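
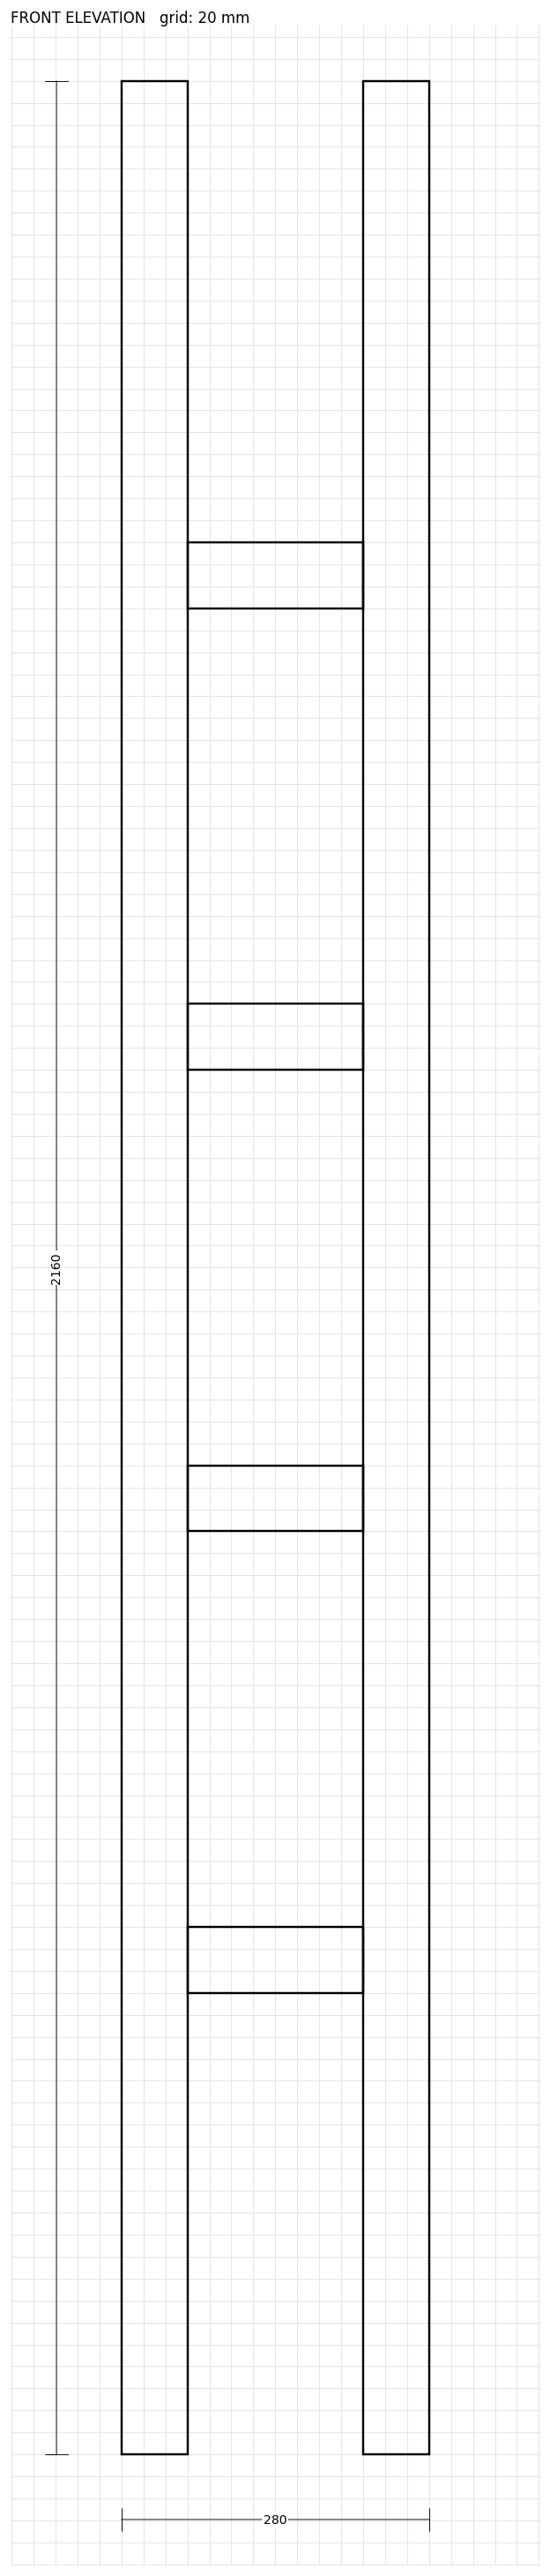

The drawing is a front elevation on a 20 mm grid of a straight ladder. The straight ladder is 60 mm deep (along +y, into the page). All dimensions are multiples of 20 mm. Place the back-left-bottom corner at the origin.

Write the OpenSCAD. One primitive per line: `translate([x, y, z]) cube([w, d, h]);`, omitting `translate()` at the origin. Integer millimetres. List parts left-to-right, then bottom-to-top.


cube([60, 60, 2160]);
translate([60, 0, 420]) cube([160, 60, 60]);
translate([60, 0, 840]) cube([160, 60, 60]);
translate([60, 0, 1260]) cube([160, 60, 60]);
translate([60, 0, 1680]) cube([160, 60, 60]);
translate([220, 0, 0]) cube([60, 60, 2160]);


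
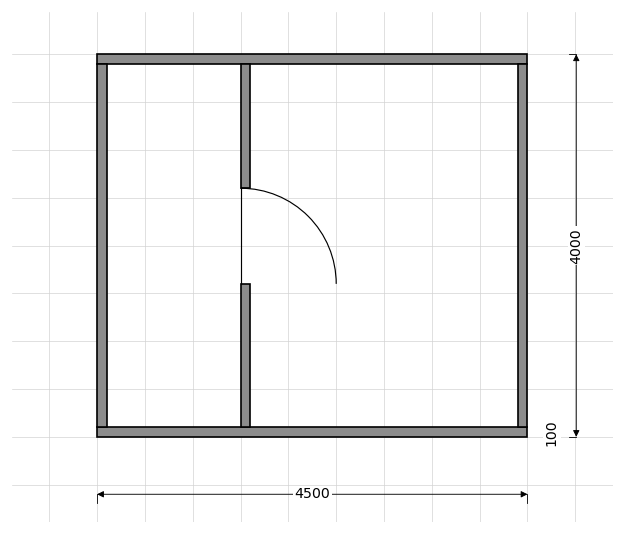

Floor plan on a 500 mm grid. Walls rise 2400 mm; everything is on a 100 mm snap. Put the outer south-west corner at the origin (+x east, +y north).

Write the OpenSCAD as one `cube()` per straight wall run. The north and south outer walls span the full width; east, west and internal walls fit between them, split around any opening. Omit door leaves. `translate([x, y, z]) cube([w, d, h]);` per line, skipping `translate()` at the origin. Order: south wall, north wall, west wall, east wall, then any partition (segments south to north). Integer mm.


cube([4500, 100, 2400]);
translate([0, 3900, 0]) cube([4500, 100, 2400]);
translate([0, 100, 0]) cube([100, 3800, 2400]);
translate([4400, 100, 0]) cube([100, 3800, 2400]);
translate([1500, 100, 0]) cube([100, 1500, 2400]);
translate([1500, 2600, 0]) cube([100, 1300, 2400]);


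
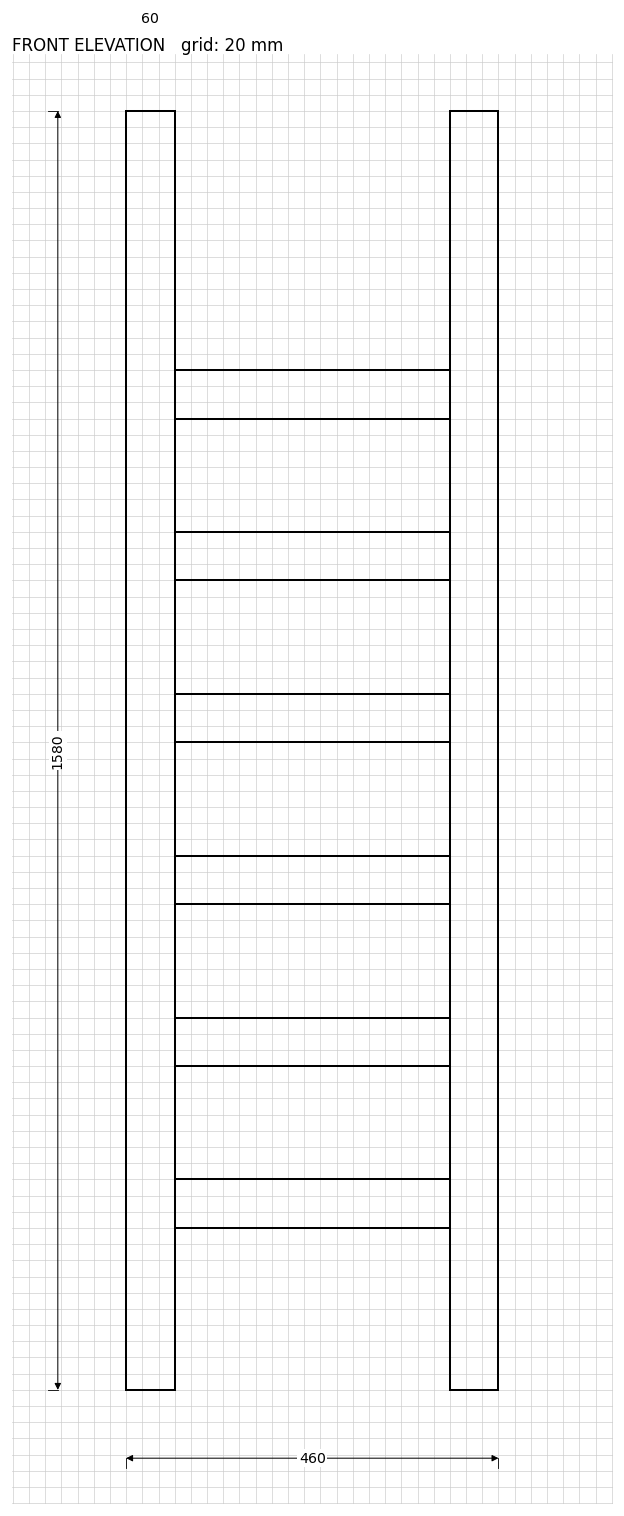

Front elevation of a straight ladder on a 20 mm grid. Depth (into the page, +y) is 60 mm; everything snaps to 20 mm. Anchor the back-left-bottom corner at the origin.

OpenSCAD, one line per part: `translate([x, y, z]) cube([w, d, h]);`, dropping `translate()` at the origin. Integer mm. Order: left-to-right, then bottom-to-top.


cube([60, 60, 1580]);
translate([60, 0, 200]) cube([340, 60, 60]);
translate([60, 0, 400]) cube([340, 60, 60]);
translate([60, 0, 600]) cube([340, 60, 60]);
translate([60, 0, 800]) cube([340, 60, 60]);
translate([60, 0, 1000]) cube([340, 60, 60]);
translate([60, 0, 1200]) cube([340, 60, 60]);
translate([400, 0, 0]) cube([60, 60, 1580]);


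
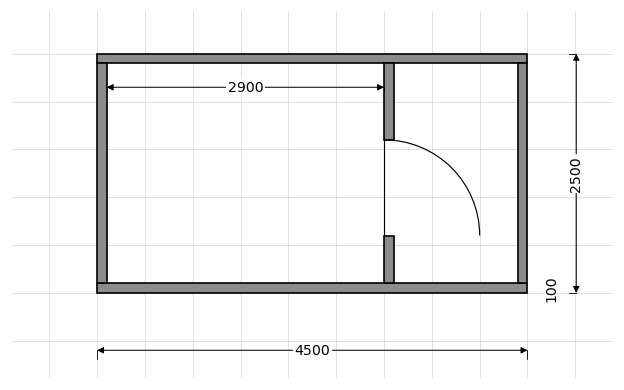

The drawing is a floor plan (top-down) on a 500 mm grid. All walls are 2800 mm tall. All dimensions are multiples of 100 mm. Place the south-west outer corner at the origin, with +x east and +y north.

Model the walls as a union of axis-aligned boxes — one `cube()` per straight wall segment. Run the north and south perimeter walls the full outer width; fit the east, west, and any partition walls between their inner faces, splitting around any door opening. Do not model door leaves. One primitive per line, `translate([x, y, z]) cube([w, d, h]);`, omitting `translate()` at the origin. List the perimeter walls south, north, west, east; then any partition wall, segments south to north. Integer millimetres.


cube([4500, 100, 2800]);
translate([0, 2400, 0]) cube([4500, 100, 2800]);
translate([0, 100, 0]) cube([100, 2300, 2800]);
translate([4400, 100, 0]) cube([100, 2300, 2800]);
translate([3000, 100, 0]) cube([100, 500, 2800]);
translate([3000, 1600, 0]) cube([100, 800, 2800]);


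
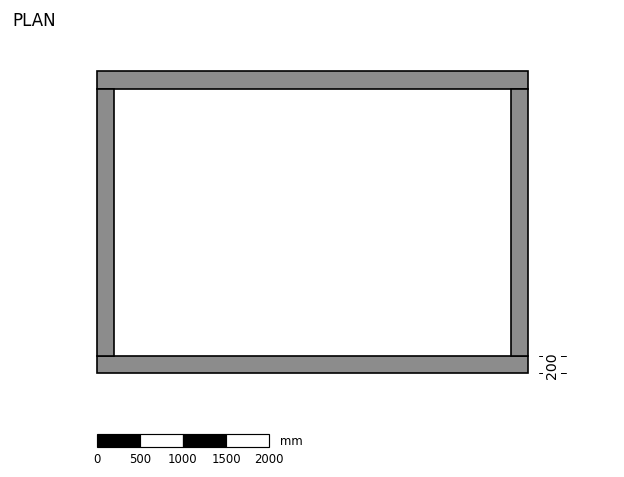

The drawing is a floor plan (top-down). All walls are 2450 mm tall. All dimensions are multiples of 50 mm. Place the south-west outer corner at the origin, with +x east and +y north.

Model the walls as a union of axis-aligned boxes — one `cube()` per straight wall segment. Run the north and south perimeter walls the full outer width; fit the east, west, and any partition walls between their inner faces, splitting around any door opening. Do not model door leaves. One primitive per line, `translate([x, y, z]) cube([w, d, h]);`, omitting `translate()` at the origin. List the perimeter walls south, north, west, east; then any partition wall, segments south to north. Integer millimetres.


cube([5000, 200, 2450]);
translate([0, 3300, 0]) cube([5000, 200, 2450]);
translate([0, 200, 0]) cube([200, 3100, 2450]);
translate([4800, 200, 0]) cube([200, 3100, 2450]);


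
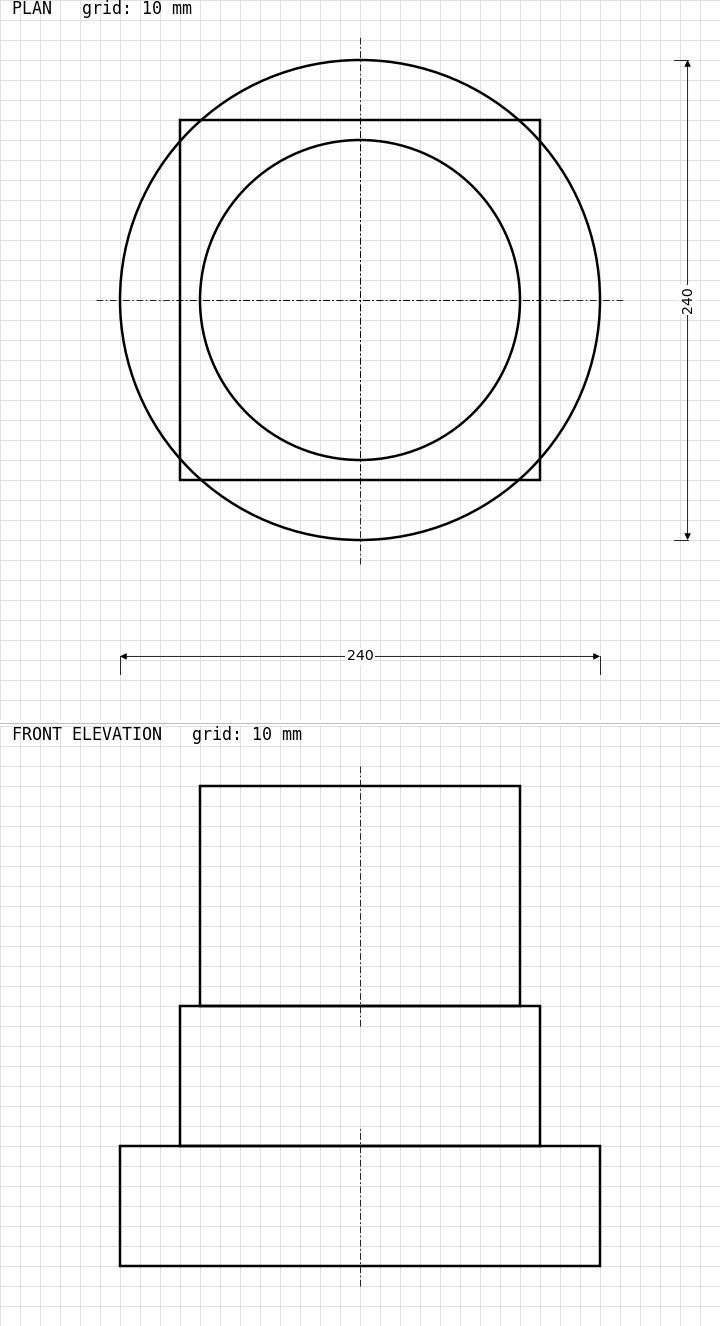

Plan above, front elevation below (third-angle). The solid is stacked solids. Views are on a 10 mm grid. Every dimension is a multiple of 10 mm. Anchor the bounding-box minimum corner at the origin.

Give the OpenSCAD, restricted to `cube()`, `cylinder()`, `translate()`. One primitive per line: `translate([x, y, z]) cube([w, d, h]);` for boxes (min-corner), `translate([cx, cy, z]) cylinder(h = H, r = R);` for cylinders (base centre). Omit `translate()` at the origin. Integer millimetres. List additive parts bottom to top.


translate([120, 120, 0]) cylinder(h = 60, r = 120);
translate([30, 30, 60]) cube([180, 180, 70]);
translate([120, 120, 130]) cylinder(h = 110, r = 80);


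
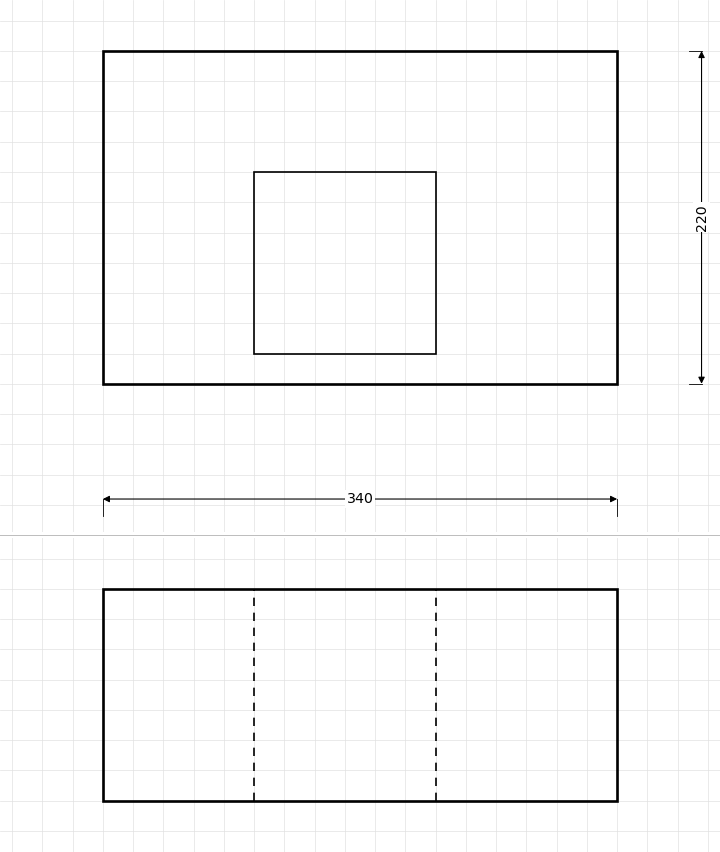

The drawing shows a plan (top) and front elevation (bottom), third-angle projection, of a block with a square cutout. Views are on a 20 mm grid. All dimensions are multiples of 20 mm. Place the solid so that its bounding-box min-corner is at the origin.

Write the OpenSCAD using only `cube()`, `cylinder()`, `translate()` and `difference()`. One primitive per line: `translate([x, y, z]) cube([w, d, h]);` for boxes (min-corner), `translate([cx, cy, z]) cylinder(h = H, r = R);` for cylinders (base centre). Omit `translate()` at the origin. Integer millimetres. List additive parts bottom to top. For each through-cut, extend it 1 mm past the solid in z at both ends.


difference() {
  cube([340, 220, 140]);
  translate([100, 20, -1]) cube([120, 120, 142]);
}


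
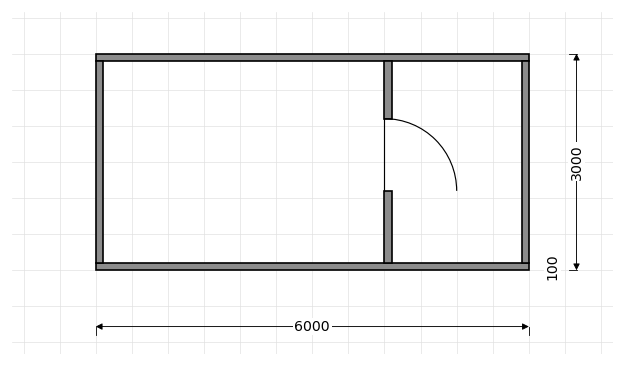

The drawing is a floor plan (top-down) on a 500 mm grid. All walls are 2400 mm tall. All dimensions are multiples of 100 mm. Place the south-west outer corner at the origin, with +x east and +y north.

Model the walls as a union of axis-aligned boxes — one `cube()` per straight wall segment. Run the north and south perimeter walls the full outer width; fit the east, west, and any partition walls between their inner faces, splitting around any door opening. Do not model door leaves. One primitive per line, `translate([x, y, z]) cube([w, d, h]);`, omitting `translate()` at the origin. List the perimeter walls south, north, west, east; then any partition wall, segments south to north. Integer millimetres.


cube([6000, 100, 2400]);
translate([0, 2900, 0]) cube([6000, 100, 2400]);
translate([0, 100, 0]) cube([100, 2800, 2400]);
translate([5900, 100, 0]) cube([100, 2800, 2400]);
translate([4000, 100, 0]) cube([100, 1000, 2400]);
translate([4000, 2100, 0]) cube([100, 800, 2400]);


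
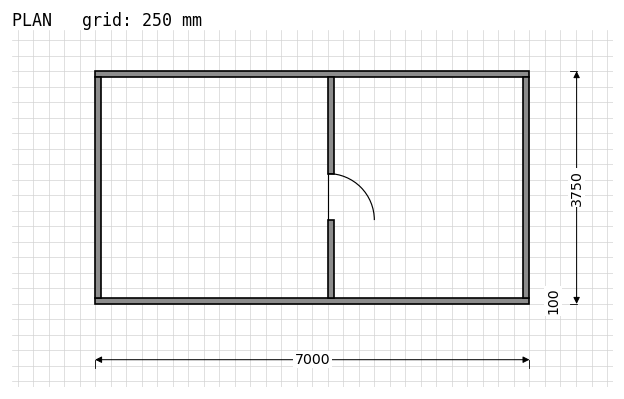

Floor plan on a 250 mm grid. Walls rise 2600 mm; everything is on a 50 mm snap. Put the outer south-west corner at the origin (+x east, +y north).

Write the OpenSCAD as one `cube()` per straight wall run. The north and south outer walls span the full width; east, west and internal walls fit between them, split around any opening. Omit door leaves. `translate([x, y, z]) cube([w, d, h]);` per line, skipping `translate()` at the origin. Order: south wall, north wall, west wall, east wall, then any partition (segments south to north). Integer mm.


cube([7000, 100, 2600]);
translate([0, 3650, 0]) cube([7000, 100, 2600]);
translate([0, 100, 0]) cube([100, 3550, 2600]);
translate([6900, 100, 0]) cube([100, 3550, 2600]);
translate([3750, 100, 0]) cube([100, 1250, 2600]);
translate([3750, 2100, 0]) cube([100, 1550, 2600]);


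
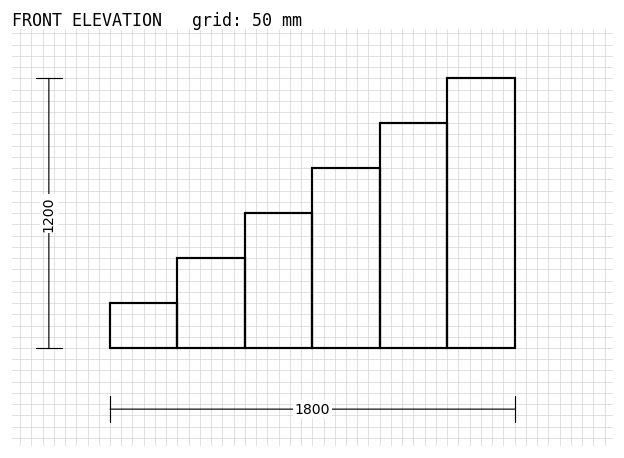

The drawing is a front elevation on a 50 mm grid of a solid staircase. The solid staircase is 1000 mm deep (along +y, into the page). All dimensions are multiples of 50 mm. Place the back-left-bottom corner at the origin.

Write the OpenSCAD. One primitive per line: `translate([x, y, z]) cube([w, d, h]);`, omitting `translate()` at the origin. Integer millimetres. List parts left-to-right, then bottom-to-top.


cube([300, 1000, 200]);
translate([300, 0, 0]) cube([300, 1000, 400]);
translate([600, 0, 0]) cube([300, 1000, 600]);
translate([900, 0, 0]) cube([300, 1000, 800]);
translate([1200, 0, 0]) cube([300, 1000, 1000]);
translate([1500, 0, 0]) cube([300, 1000, 1200]);


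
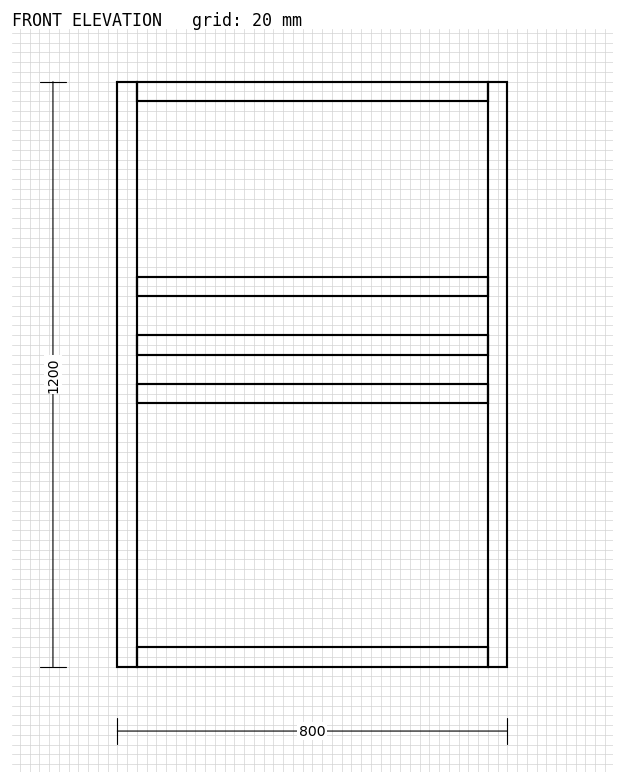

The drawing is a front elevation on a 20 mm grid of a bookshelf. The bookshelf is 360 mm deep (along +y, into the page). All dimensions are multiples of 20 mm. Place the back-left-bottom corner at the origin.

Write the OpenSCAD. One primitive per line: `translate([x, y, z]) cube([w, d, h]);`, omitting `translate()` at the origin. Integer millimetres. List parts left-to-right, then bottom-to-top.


cube([40, 360, 1200]);
translate([40, 0, 0]) cube([720, 360, 40]);
translate([40, 0, 540]) cube([720, 360, 40]);
translate([40, 0, 640]) cube([720, 360, 40]);
translate([40, 0, 760]) cube([720, 360, 40]);
translate([40, 0, 1160]) cube([720, 360, 40]);
translate([760, 0, 0]) cube([40, 360, 1200]);


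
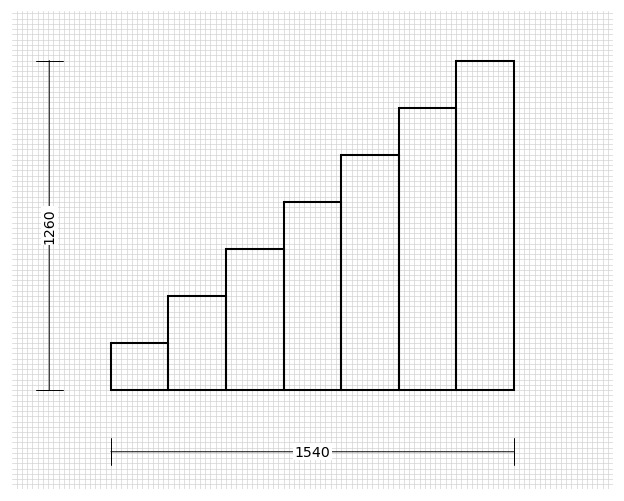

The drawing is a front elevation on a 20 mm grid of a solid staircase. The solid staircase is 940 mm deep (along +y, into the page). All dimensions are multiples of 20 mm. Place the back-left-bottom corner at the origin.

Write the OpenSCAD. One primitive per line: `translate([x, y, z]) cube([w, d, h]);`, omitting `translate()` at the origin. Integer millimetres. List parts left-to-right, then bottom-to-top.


cube([220, 940, 180]);
translate([220, 0, 0]) cube([220, 940, 360]);
translate([440, 0, 0]) cube([220, 940, 540]);
translate([660, 0, 0]) cube([220, 940, 720]);
translate([880, 0, 0]) cube([220, 940, 900]);
translate([1100, 0, 0]) cube([220, 940, 1080]);
translate([1320, 0, 0]) cube([220, 940, 1260]);


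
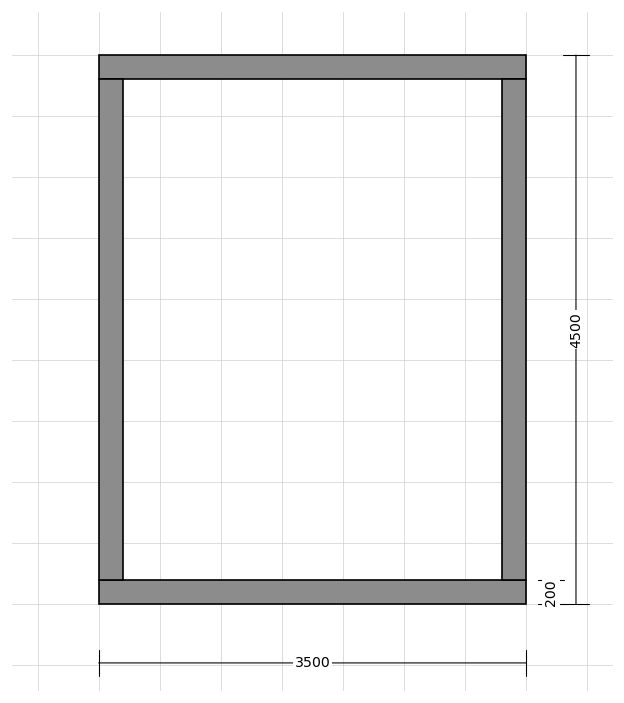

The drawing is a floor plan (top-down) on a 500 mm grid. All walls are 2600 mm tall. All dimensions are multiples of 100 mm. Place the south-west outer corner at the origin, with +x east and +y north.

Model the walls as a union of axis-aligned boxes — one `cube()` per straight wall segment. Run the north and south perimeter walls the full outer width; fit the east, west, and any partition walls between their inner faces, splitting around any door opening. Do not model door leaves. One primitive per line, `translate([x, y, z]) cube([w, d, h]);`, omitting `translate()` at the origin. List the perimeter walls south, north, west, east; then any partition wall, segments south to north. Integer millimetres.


cube([3500, 200, 2600]);
translate([0, 4300, 0]) cube([3500, 200, 2600]);
translate([0, 200, 0]) cube([200, 4100, 2600]);
translate([3300, 200, 0]) cube([200, 4100, 2600]);


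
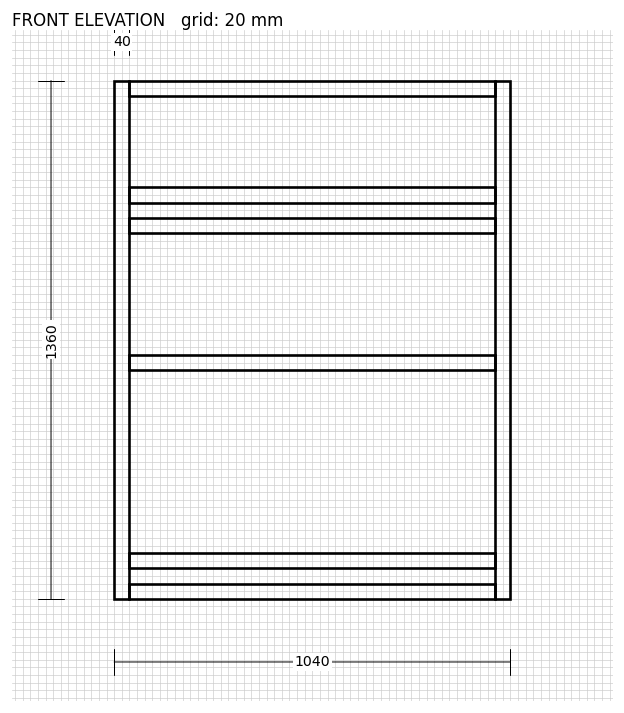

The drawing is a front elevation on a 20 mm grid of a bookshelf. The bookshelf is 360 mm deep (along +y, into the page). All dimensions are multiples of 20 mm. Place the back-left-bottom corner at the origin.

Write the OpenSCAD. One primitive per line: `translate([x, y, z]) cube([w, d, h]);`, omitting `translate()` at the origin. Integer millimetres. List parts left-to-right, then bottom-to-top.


cube([40, 360, 1360]);
translate([40, 0, 0]) cube([960, 360, 40]);
translate([40, 0, 80]) cube([960, 360, 40]);
translate([40, 0, 600]) cube([960, 360, 40]);
translate([40, 0, 960]) cube([960, 360, 40]);
translate([40, 0, 1040]) cube([960, 360, 40]);
translate([40, 0, 1320]) cube([960, 360, 40]);
translate([1000, 0, 0]) cube([40, 360, 1360]);


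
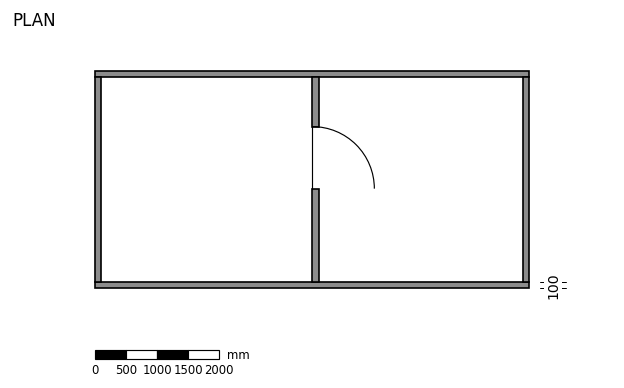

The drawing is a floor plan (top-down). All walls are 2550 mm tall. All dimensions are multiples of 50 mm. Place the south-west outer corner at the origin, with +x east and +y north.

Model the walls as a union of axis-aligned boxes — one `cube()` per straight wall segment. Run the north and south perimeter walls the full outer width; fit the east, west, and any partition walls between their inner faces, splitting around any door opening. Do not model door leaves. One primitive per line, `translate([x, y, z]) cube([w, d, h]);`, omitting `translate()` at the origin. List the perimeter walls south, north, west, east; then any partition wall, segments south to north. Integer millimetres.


cube([7000, 100, 2550]);
translate([0, 3400, 0]) cube([7000, 100, 2550]);
translate([0, 100, 0]) cube([100, 3300, 2550]);
translate([6900, 100, 0]) cube([100, 3300, 2550]);
translate([3500, 100, 0]) cube([100, 1500, 2550]);
translate([3500, 2600, 0]) cube([100, 800, 2550]);


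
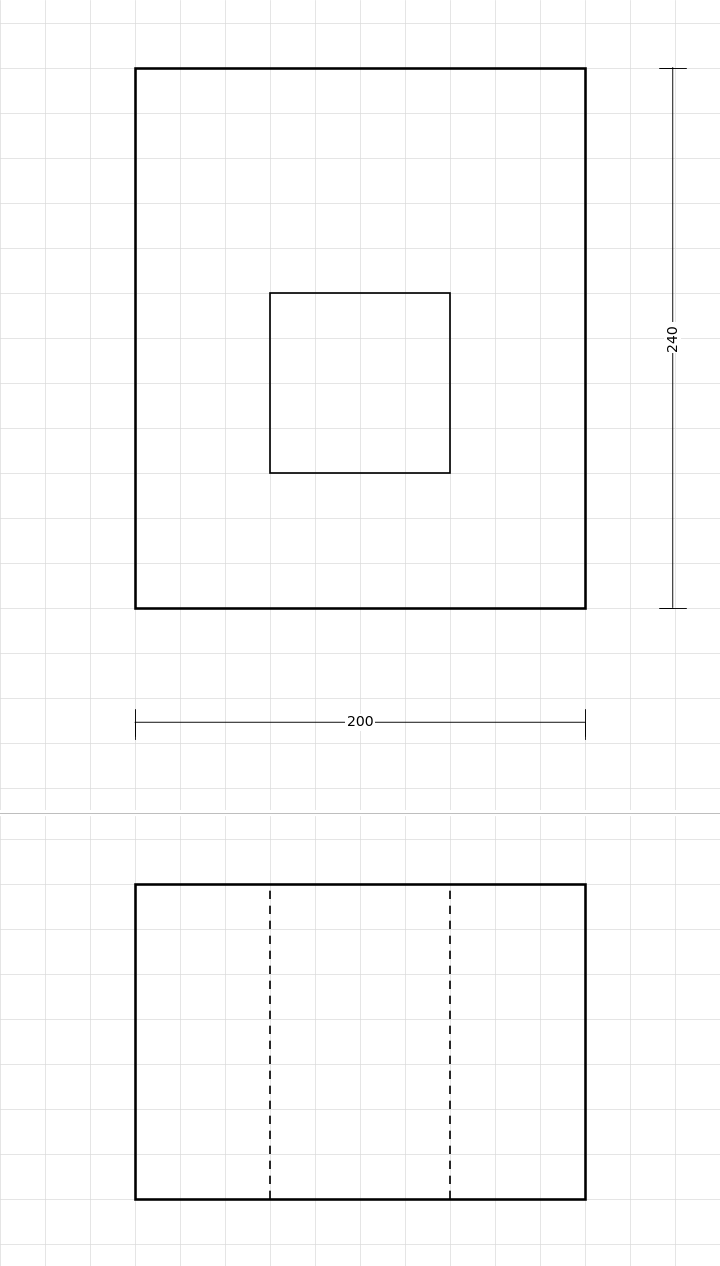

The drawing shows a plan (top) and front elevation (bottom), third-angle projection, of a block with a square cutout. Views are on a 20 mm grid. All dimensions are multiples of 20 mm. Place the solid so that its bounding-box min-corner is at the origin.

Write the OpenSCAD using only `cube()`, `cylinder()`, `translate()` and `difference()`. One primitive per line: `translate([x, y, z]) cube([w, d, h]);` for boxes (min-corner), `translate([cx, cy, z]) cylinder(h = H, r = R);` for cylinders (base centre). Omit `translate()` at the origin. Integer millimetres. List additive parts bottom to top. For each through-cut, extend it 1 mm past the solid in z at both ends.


difference() {
  cube([200, 240, 140]);
  translate([60, 60, -1]) cube([80, 80, 142]);
}


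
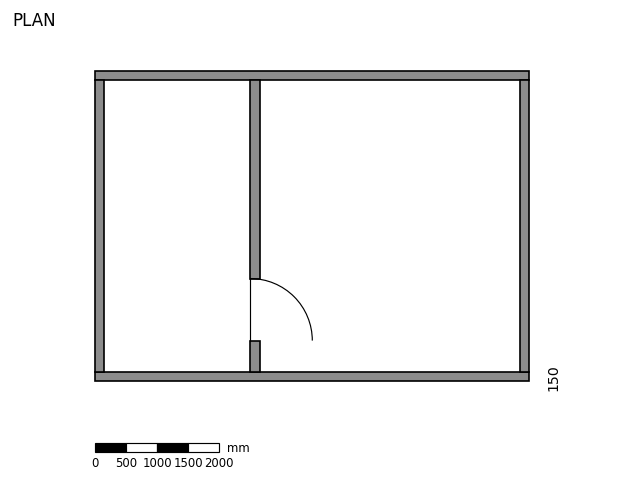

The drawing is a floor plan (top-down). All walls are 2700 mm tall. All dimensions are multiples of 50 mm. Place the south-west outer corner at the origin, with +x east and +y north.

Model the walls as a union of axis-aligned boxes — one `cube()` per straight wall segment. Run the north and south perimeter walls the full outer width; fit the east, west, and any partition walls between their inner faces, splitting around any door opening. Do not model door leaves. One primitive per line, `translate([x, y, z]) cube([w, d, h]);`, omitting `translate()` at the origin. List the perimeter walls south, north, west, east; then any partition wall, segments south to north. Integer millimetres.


cube([7000, 150, 2700]);
translate([0, 4850, 0]) cube([7000, 150, 2700]);
translate([0, 150, 0]) cube([150, 4700, 2700]);
translate([6850, 150, 0]) cube([150, 4700, 2700]);
translate([2500, 150, 0]) cube([150, 500, 2700]);
translate([2500, 1650, 0]) cube([150, 3200, 2700]);


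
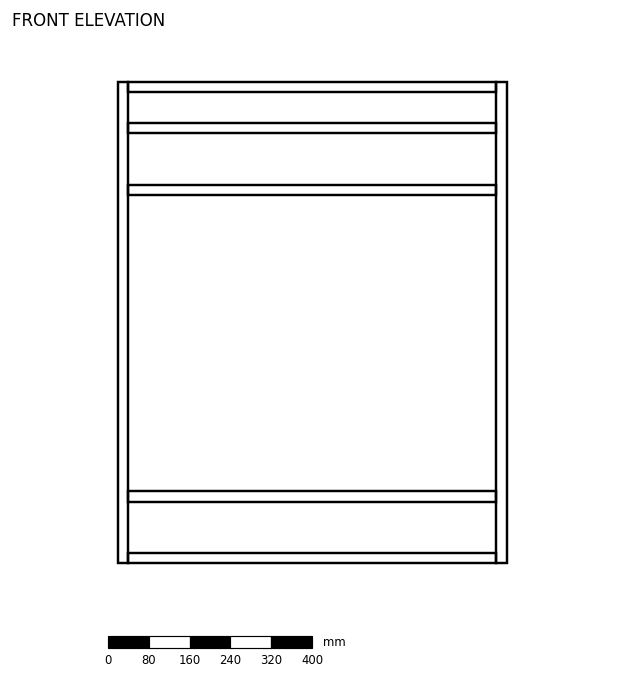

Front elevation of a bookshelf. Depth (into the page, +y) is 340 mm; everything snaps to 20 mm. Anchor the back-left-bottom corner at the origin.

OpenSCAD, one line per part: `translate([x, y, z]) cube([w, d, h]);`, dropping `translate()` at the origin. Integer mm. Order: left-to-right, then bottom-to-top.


cube([20, 340, 940]);
translate([20, 0, 0]) cube([720, 340, 20]);
translate([20, 0, 120]) cube([720, 340, 20]);
translate([20, 0, 720]) cube([720, 340, 20]);
translate([20, 0, 840]) cube([720, 340, 20]);
translate([20, 0, 920]) cube([720, 340, 20]);
translate([740, 0, 0]) cube([20, 340, 940]);


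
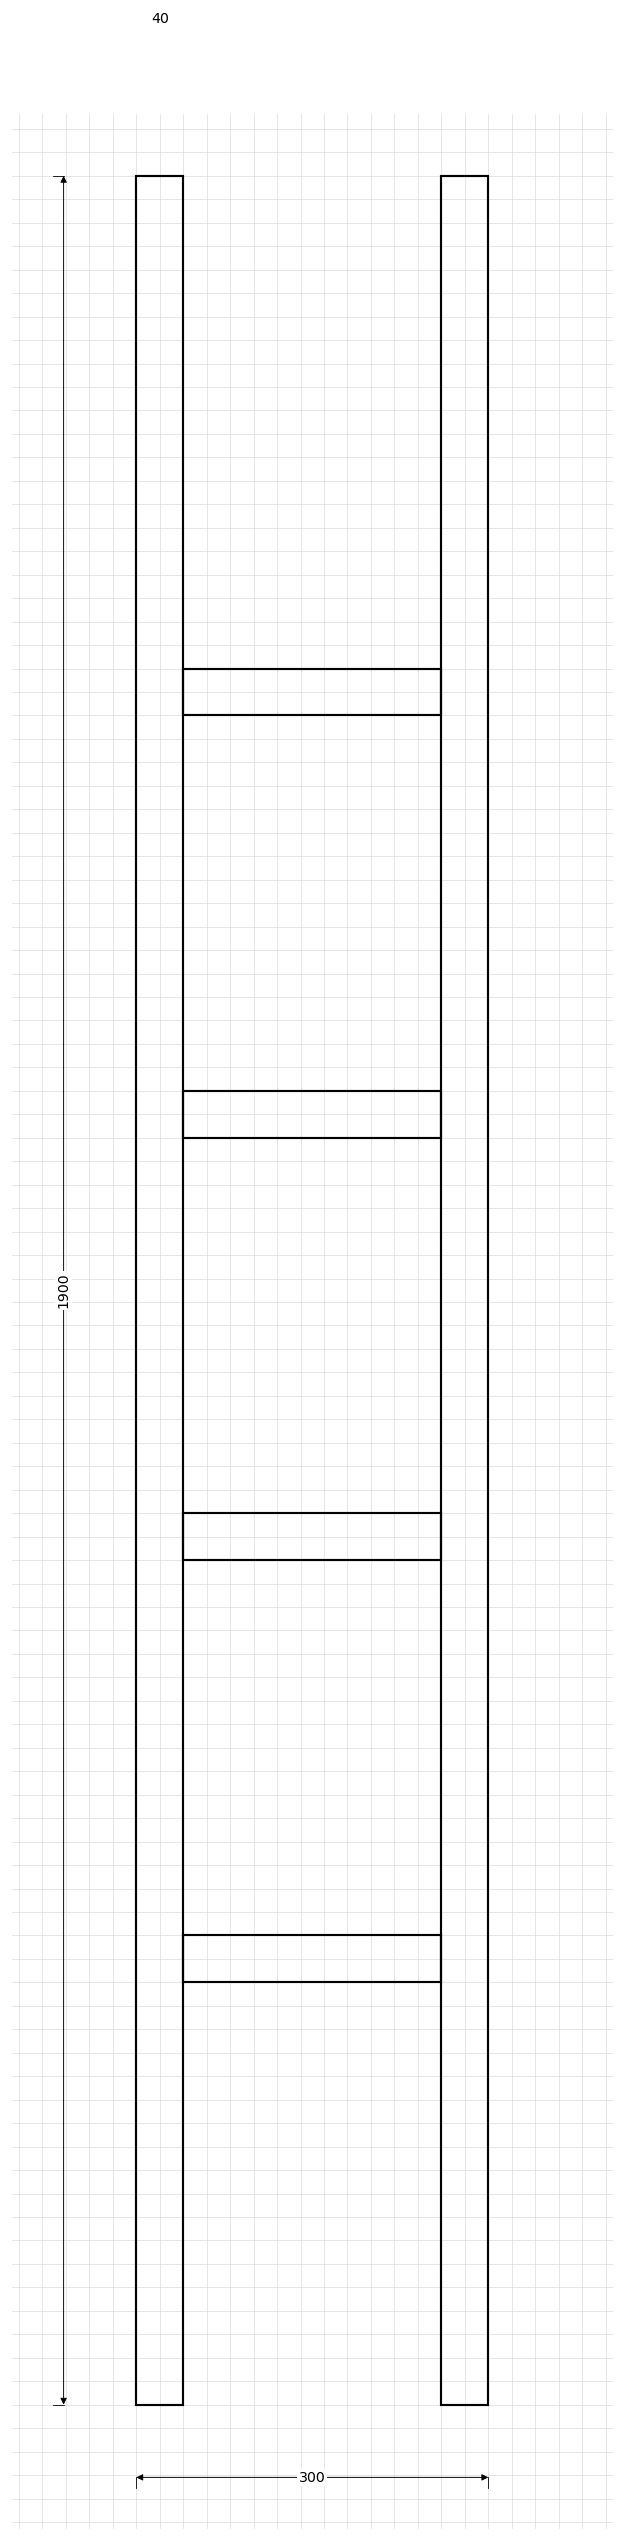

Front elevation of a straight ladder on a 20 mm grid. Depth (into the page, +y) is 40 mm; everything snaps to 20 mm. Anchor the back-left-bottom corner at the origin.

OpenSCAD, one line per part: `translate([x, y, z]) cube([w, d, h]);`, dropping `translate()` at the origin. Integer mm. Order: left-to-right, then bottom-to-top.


cube([40, 40, 1900]);
translate([40, 0, 360]) cube([220, 40, 40]);
translate([40, 0, 720]) cube([220, 40, 40]);
translate([40, 0, 1080]) cube([220, 40, 40]);
translate([40, 0, 1440]) cube([220, 40, 40]);
translate([260, 0, 0]) cube([40, 40, 1900]);


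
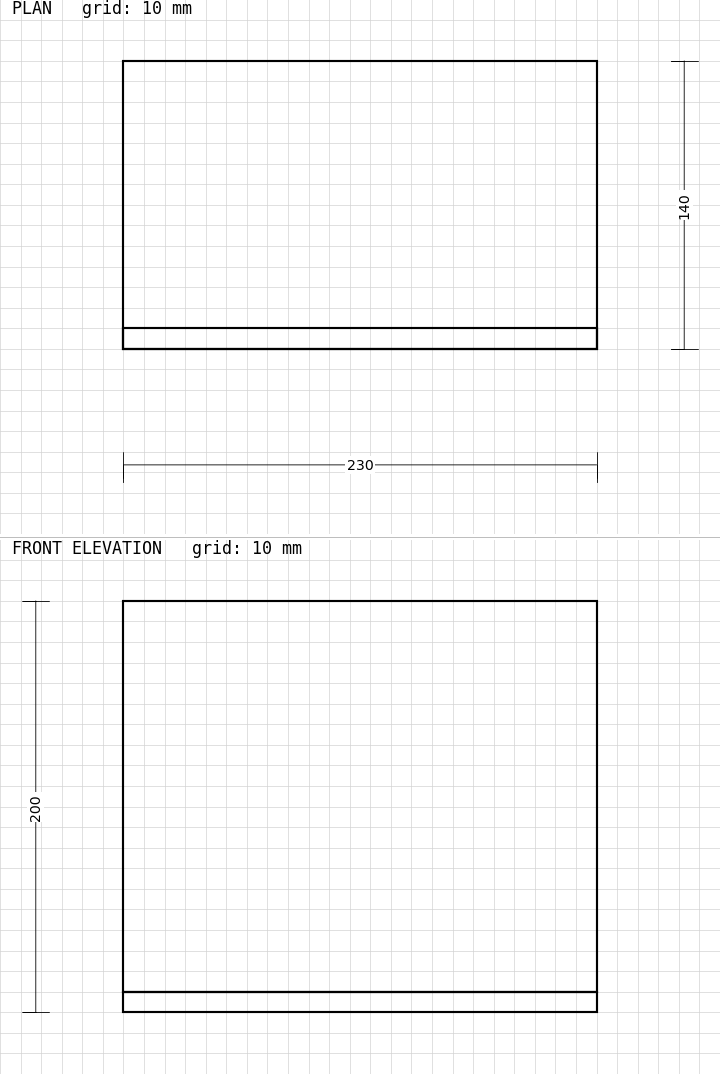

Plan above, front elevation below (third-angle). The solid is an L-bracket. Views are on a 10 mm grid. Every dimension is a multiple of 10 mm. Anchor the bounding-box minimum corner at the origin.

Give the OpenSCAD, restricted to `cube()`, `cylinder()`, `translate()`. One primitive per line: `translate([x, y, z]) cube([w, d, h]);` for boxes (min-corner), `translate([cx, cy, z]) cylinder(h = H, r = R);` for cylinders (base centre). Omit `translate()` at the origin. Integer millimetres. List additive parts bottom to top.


cube([230, 140, 10]);
translate([0, 0, 10]) cube([230, 10, 190]);


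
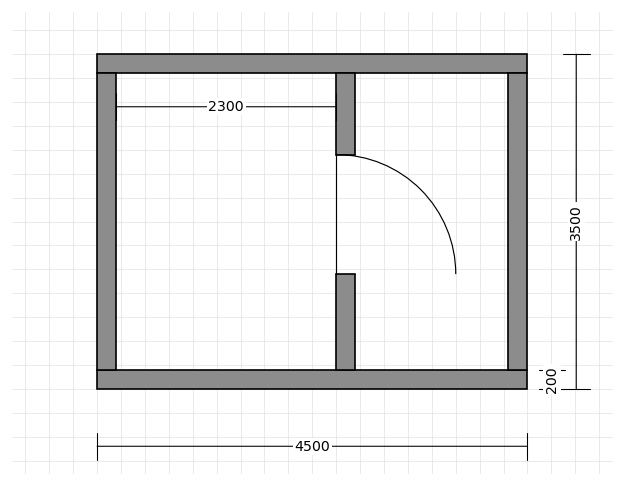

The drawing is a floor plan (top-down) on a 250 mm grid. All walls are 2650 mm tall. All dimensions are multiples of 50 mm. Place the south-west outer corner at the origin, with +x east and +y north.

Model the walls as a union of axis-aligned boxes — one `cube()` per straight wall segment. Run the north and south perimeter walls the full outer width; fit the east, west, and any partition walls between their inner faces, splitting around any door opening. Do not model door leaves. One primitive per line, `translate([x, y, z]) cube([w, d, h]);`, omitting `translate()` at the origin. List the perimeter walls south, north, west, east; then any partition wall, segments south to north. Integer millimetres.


cube([4500, 200, 2650]);
translate([0, 3300, 0]) cube([4500, 200, 2650]);
translate([0, 200, 0]) cube([200, 3100, 2650]);
translate([4300, 200, 0]) cube([200, 3100, 2650]);
translate([2500, 200, 0]) cube([200, 1000, 2650]);
translate([2500, 2450, 0]) cube([200, 850, 2650]);


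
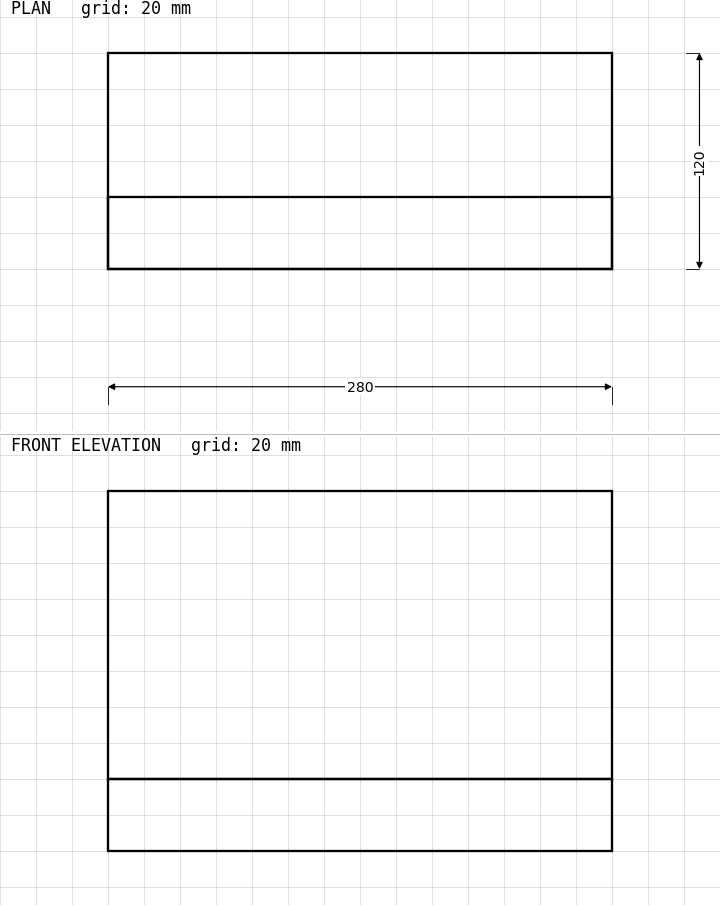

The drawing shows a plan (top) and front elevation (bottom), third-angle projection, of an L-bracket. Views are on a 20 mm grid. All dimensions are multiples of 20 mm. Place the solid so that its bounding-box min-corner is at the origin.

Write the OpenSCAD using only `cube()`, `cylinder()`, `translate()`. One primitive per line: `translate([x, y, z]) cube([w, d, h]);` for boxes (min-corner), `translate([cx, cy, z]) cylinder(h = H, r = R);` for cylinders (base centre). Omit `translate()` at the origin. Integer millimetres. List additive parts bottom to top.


cube([280, 120, 40]);
translate([0, 0, 40]) cube([280, 40, 160]);


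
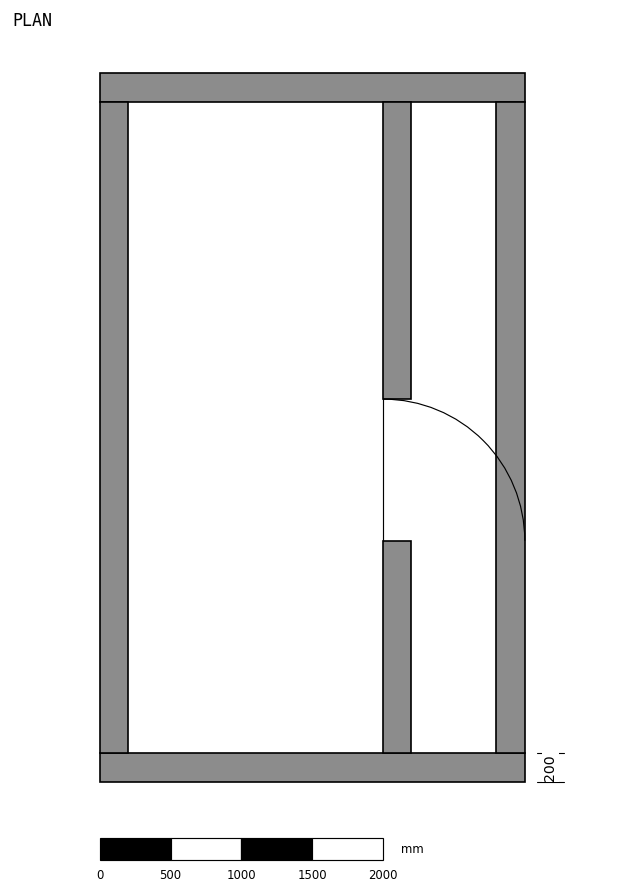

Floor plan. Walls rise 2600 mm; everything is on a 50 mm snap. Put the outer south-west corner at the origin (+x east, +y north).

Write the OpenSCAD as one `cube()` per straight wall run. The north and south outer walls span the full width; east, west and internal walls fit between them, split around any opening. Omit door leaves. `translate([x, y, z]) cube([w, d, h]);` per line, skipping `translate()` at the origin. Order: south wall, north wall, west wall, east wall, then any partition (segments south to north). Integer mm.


cube([3000, 200, 2600]);
translate([0, 4800, 0]) cube([3000, 200, 2600]);
translate([0, 200, 0]) cube([200, 4600, 2600]);
translate([2800, 200, 0]) cube([200, 4600, 2600]);
translate([2000, 200, 0]) cube([200, 1500, 2600]);
translate([2000, 2700, 0]) cube([200, 2100, 2600]);


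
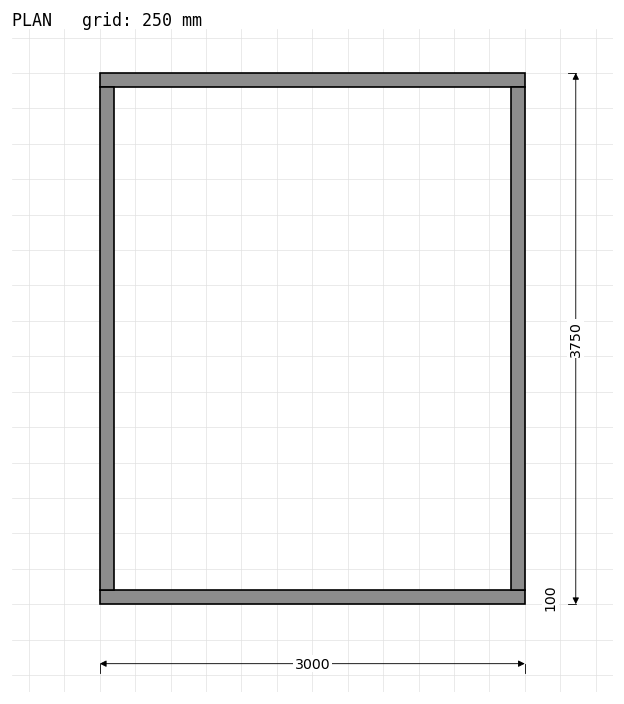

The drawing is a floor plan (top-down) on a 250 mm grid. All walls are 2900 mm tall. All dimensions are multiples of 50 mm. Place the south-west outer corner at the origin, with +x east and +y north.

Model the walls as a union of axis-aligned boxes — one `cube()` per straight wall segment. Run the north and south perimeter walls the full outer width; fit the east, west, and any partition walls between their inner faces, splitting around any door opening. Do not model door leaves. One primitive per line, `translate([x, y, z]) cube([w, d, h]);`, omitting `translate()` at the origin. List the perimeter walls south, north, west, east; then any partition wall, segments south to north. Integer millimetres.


cube([3000, 100, 2900]);
translate([0, 3650, 0]) cube([3000, 100, 2900]);
translate([0, 100, 0]) cube([100, 3550, 2900]);
translate([2900, 100, 0]) cube([100, 3550, 2900]);


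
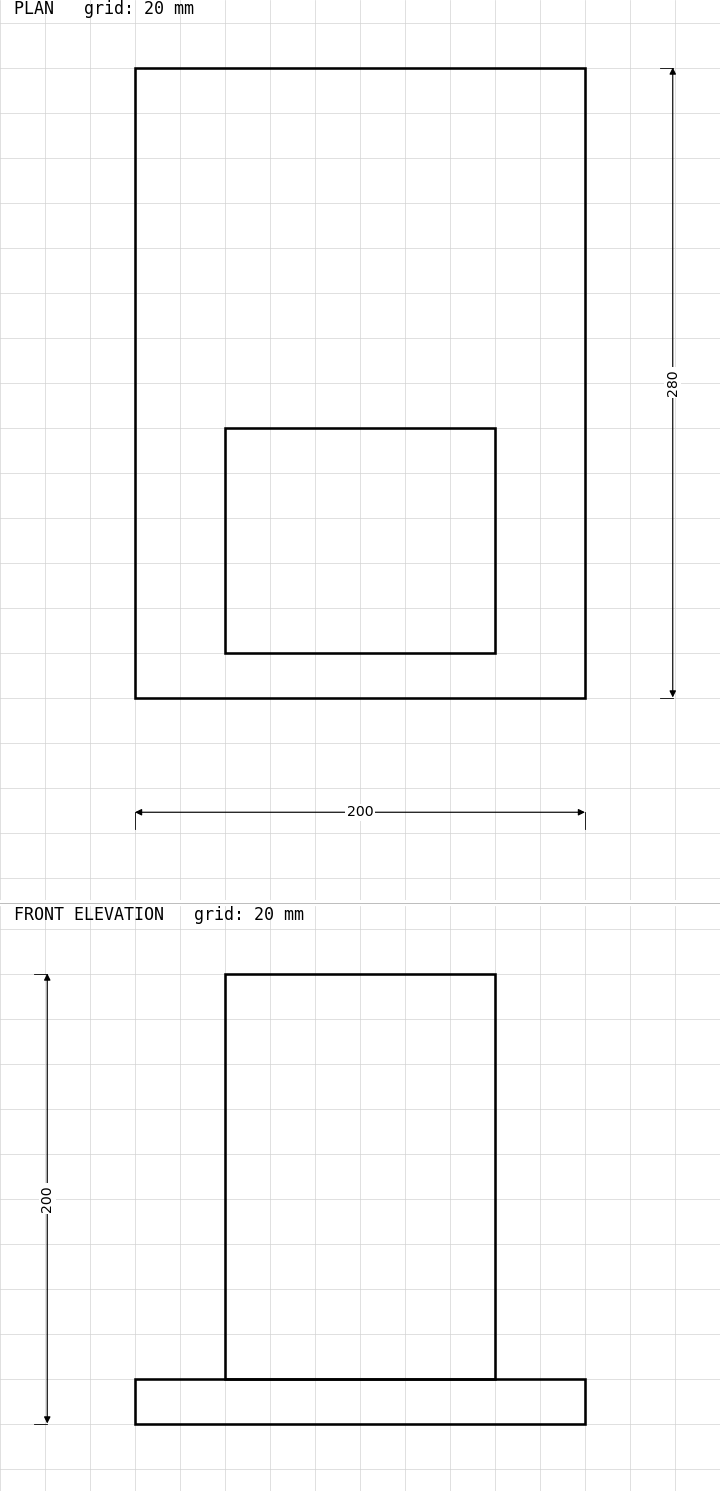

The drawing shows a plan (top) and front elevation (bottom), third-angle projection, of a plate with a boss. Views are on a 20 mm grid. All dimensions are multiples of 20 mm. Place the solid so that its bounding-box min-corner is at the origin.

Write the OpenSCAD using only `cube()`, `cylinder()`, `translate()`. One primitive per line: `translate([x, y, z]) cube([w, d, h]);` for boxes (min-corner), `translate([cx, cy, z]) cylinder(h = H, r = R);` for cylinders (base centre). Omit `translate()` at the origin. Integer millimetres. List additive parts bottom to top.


cube([200, 280, 20]);
translate([40, 20, 20]) cube([120, 100, 180]);


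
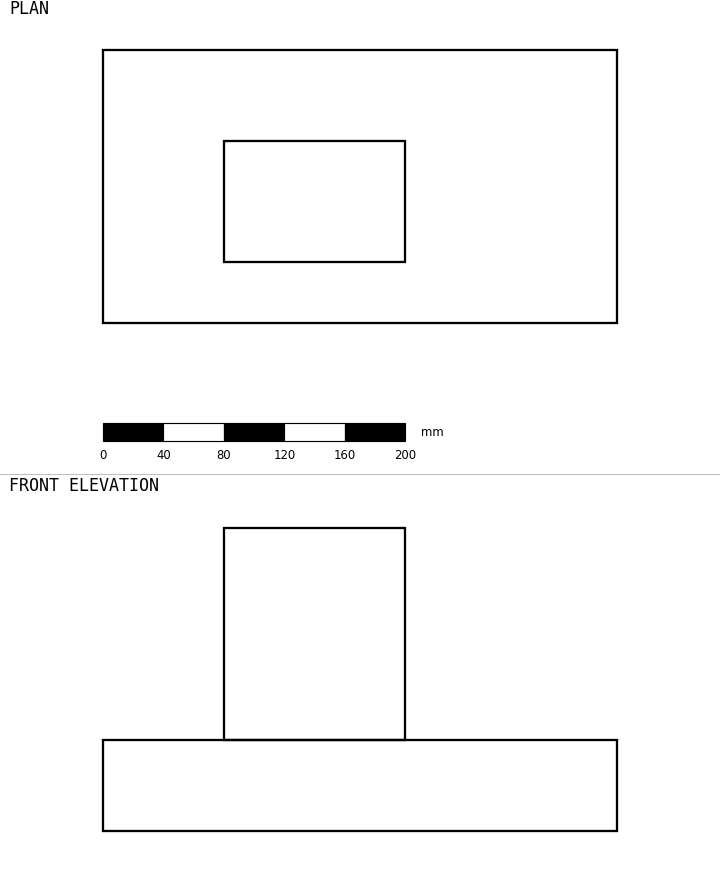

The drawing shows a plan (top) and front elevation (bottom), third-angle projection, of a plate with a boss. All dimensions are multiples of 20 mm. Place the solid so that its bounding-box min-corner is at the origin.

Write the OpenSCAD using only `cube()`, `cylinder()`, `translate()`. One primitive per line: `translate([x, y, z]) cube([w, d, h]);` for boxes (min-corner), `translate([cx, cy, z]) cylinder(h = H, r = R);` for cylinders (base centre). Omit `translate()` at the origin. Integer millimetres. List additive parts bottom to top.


cube([340, 180, 60]);
translate([80, 40, 60]) cube([120, 80, 140]);


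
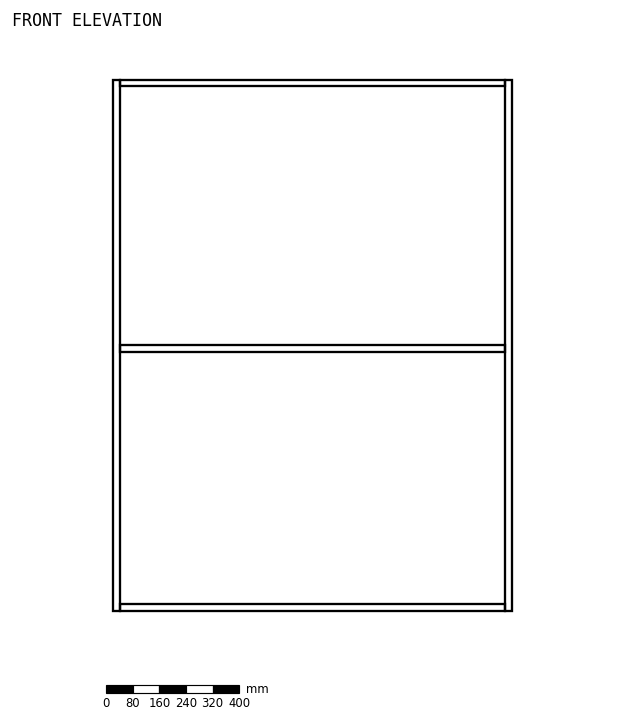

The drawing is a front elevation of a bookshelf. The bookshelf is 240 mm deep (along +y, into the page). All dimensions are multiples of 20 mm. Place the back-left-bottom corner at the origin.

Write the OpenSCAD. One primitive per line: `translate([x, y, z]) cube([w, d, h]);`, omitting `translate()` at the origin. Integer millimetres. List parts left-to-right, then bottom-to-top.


cube([20, 240, 1600]);
translate([20, 0, 0]) cube([1160, 240, 20]);
translate([20, 0, 780]) cube([1160, 240, 20]);
translate([20, 0, 1580]) cube([1160, 240, 20]);
translate([1180, 0, 0]) cube([20, 240, 1600]);


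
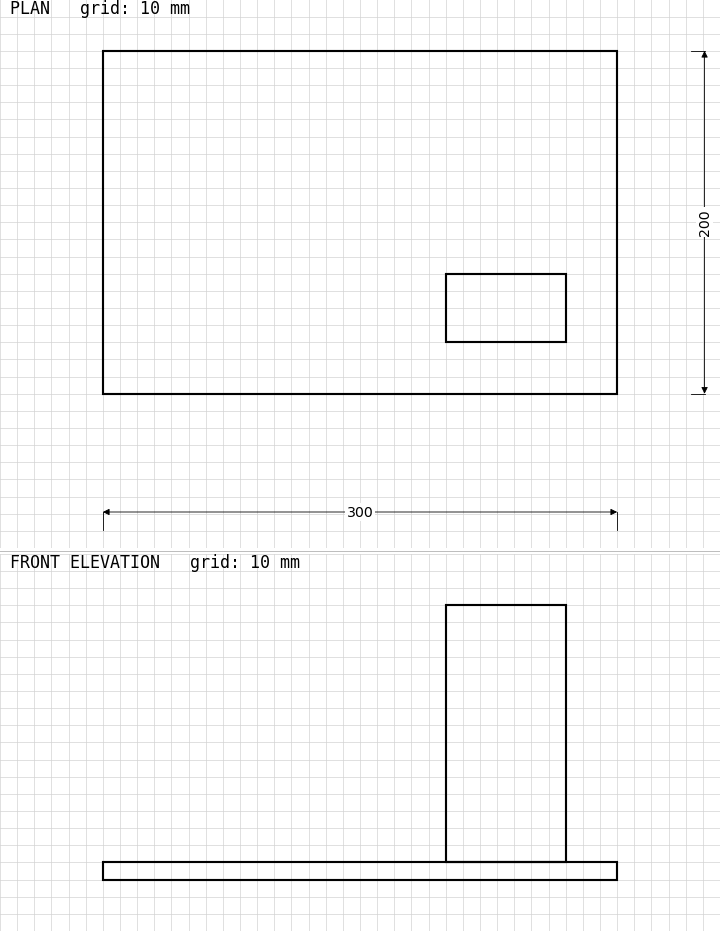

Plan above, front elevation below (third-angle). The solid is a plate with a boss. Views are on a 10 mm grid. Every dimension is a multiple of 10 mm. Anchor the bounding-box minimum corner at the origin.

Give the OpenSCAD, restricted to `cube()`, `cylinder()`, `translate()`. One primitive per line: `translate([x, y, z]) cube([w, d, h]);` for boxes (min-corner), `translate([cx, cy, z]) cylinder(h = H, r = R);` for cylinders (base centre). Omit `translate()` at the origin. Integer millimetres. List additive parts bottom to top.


cube([300, 200, 10]);
translate([200, 30, 10]) cube([70, 40, 150]);


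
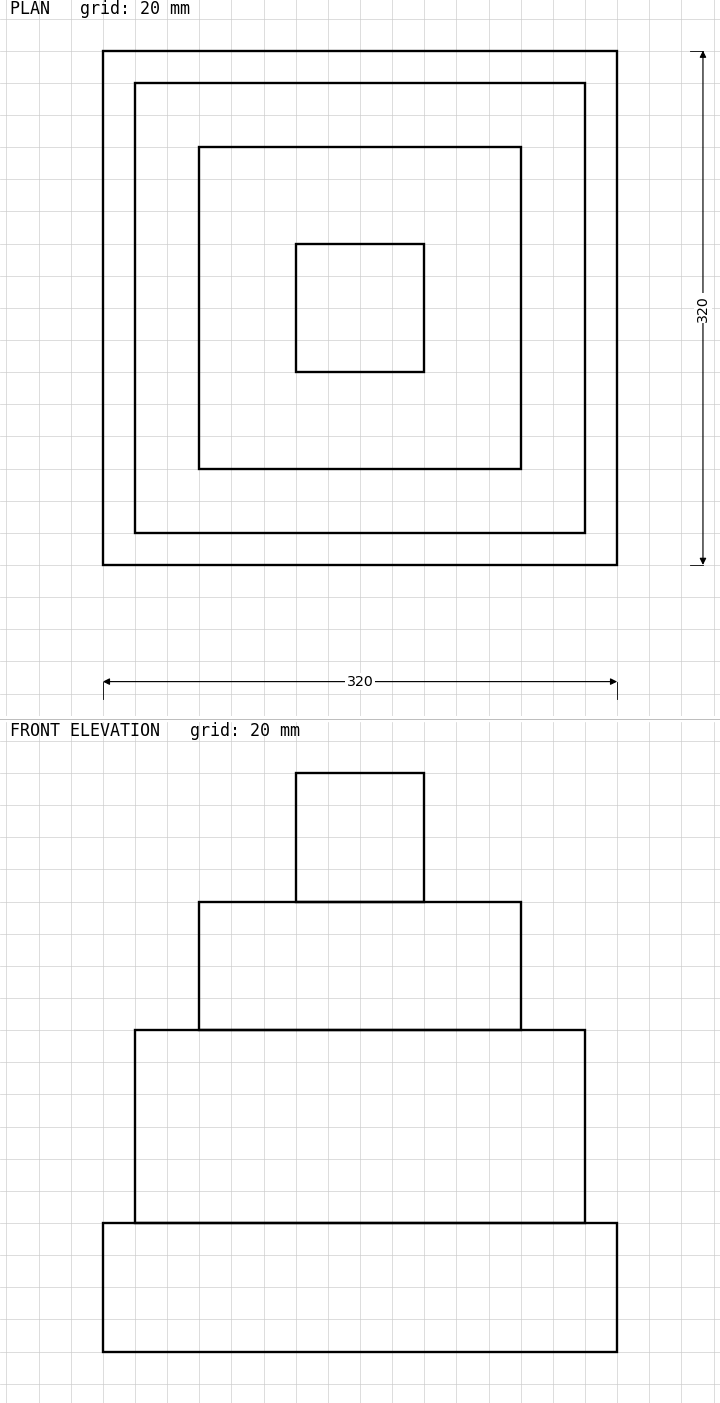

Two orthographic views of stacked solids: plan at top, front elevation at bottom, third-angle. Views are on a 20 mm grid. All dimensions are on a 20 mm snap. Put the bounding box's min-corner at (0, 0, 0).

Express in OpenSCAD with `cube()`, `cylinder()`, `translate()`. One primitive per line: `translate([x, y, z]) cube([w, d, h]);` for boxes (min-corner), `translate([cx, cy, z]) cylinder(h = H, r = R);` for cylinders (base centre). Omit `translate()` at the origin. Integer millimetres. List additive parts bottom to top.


cube([320, 320, 80]);
translate([20, 20, 80]) cube([280, 280, 120]);
translate([60, 60, 200]) cube([200, 200, 80]);
translate([120, 120, 280]) cube([80, 80, 80]);


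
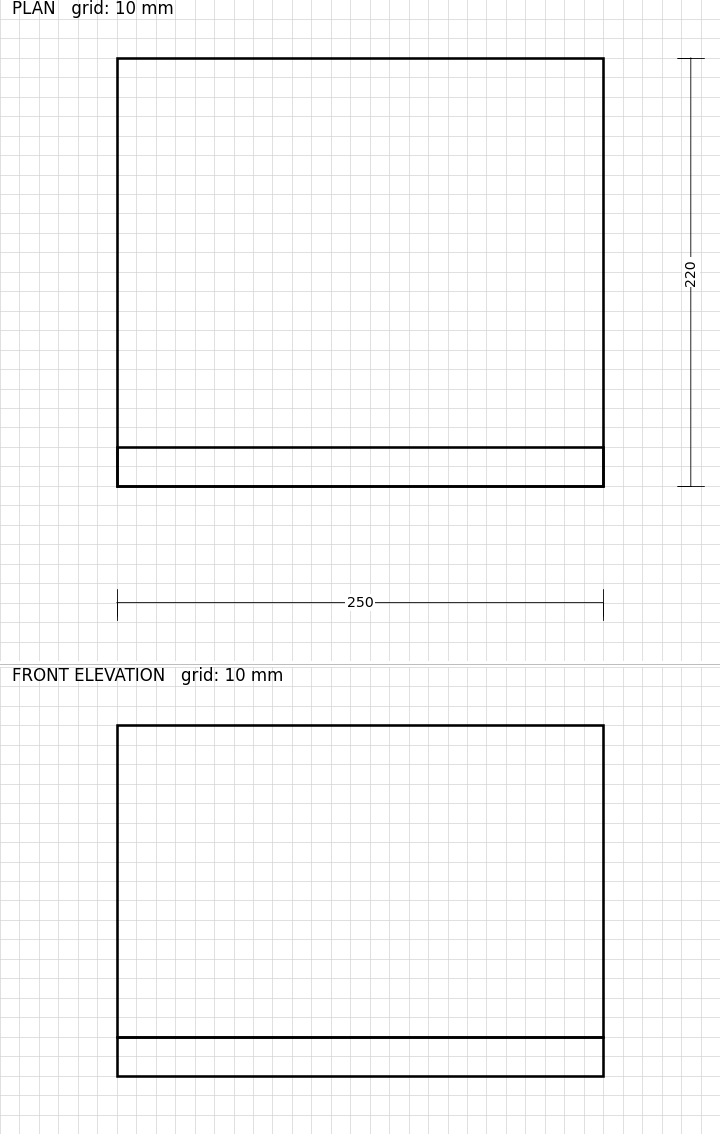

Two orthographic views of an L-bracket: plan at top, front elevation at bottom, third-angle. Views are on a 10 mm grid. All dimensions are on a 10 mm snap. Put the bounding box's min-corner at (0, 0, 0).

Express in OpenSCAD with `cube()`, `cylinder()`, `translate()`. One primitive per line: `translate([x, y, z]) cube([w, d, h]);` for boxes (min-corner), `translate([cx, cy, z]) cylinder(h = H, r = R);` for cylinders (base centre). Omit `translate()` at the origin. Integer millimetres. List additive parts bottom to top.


cube([250, 220, 20]);
translate([0, 0, 20]) cube([250, 20, 160]);


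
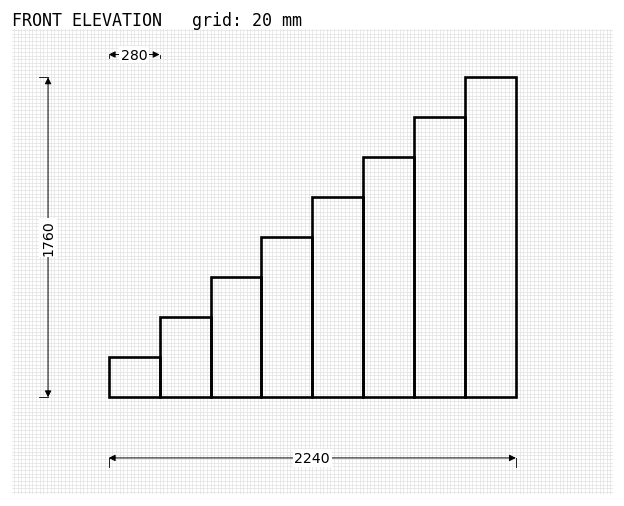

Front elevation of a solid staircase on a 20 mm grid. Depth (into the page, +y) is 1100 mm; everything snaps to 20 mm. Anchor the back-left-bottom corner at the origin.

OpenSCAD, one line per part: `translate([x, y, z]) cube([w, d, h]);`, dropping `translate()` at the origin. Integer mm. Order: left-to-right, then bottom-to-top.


cube([280, 1100, 220]);
translate([280, 0, 0]) cube([280, 1100, 440]);
translate([560, 0, 0]) cube([280, 1100, 660]);
translate([840, 0, 0]) cube([280, 1100, 880]);
translate([1120, 0, 0]) cube([280, 1100, 1100]);
translate([1400, 0, 0]) cube([280, 1100, 1320]);
translate([1680, 0, 0]) cube([280, 1100, 1540]);
translate([1960, 0, 0]) cube([280, 1100, 1760]);


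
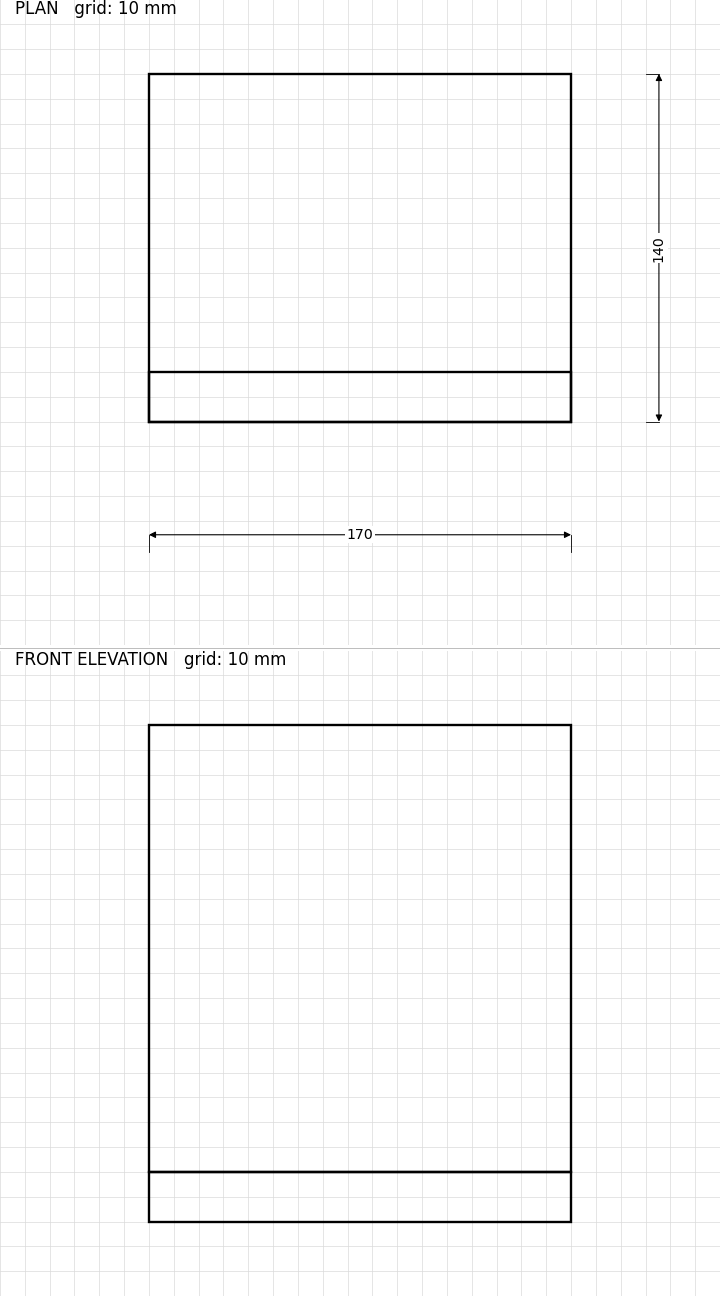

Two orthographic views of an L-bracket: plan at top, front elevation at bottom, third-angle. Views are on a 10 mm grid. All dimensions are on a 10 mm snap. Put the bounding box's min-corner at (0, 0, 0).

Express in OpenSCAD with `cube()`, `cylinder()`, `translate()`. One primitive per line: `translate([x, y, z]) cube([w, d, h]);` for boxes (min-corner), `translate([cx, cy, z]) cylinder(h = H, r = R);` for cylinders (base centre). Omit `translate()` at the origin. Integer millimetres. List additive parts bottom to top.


cube([170, 140, 20]);
translate([0, 0, 20]) cube([170, 20, 180]);


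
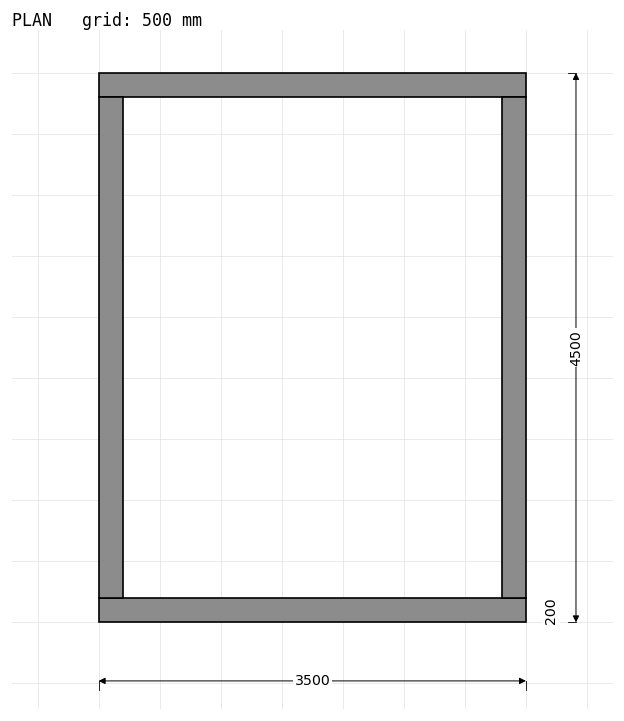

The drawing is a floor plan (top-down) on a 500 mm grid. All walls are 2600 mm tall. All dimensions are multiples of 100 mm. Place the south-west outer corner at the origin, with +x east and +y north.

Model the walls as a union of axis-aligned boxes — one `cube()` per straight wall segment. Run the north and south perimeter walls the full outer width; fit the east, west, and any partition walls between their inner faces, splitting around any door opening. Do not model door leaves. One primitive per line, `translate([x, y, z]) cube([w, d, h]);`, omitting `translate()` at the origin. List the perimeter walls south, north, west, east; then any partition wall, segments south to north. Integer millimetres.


cube([3500, 200, 2600]);
translate([0, 4300, 0]) cube([3500, 200, 2600]);
translate([0, 200, 0]) cube([200, 4100, 2600]);
translate([3300, 200, 0]) cube([200, 4100, 2600]);


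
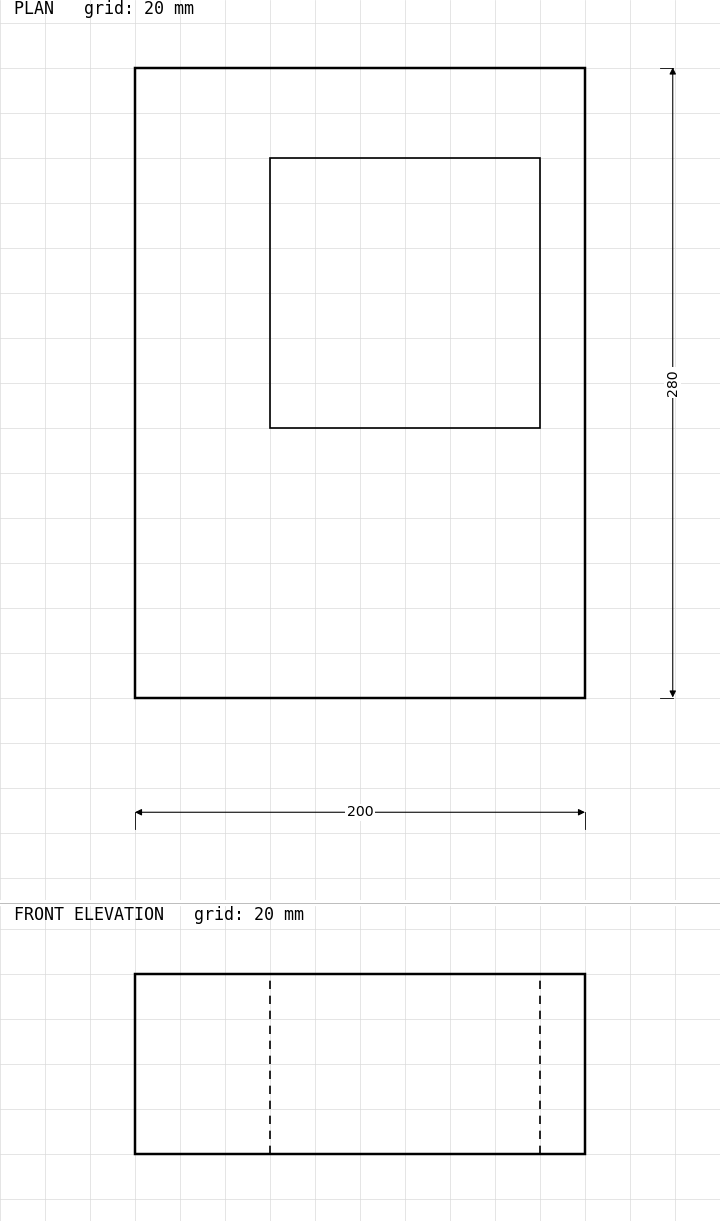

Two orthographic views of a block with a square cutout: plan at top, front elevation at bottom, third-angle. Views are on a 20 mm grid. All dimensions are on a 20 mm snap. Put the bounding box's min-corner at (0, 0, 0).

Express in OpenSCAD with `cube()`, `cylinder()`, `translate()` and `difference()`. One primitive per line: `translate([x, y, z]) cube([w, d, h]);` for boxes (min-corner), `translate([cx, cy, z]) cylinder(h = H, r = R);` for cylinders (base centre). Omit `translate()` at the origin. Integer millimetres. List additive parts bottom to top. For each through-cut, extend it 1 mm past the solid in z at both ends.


difference() {
  cube([200, 280, 80]);
  translate([60, 120, -1]) cube([120, 120, 82]);
}


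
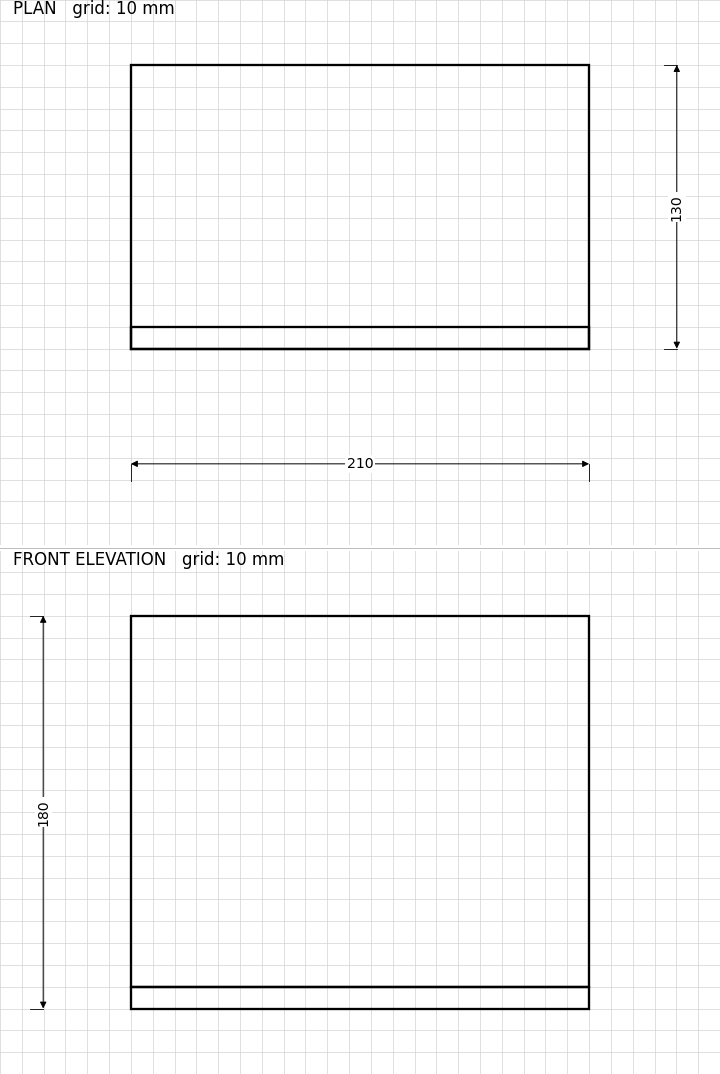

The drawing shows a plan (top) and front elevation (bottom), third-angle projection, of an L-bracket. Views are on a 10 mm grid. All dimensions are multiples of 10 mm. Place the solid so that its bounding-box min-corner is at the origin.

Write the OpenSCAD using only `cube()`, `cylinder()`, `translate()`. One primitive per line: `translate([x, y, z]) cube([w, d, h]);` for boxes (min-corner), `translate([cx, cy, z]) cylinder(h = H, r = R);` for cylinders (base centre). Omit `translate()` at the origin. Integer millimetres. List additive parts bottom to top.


cube([210, 130, 10]);
translate([0, 0, 10]) cube([210, 10, 170]);
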